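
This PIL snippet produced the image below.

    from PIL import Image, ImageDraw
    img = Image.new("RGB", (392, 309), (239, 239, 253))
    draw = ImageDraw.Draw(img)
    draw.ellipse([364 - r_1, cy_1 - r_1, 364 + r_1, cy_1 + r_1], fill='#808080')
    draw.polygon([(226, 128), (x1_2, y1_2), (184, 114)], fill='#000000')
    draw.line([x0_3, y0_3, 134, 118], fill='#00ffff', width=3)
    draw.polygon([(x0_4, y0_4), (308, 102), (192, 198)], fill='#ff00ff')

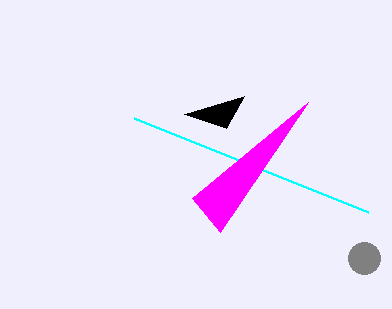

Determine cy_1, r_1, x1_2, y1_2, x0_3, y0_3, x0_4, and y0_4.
cy_1 = 258
r_1 = 16
x1_2 = 244
y1_2 = 96
x0_3 = 368
y0_3 = 212
x0_4 = 220
y0_4 = 232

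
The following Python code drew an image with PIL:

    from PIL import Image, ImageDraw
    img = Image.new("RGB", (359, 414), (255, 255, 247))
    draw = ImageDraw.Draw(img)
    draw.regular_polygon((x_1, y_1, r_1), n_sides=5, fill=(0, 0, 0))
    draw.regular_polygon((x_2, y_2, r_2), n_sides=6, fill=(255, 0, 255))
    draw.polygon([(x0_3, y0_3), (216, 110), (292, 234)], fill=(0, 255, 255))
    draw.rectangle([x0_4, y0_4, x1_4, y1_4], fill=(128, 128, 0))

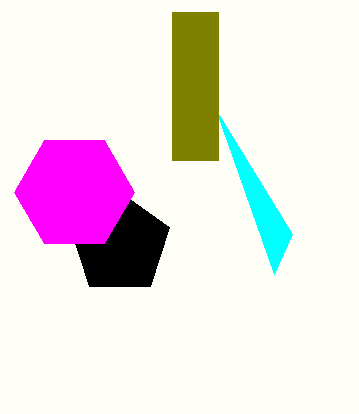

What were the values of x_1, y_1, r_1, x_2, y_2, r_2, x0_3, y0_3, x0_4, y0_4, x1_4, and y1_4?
x_1 = 120
y_1 = 244
r_1 = 52
x_2 = 74
y_2 = 192
r_2 = 60
x0_3 = 274
y0_3 = 274
x0_4 = 172
y0_4 = 12
x1_4 = 218
y1_4 = 160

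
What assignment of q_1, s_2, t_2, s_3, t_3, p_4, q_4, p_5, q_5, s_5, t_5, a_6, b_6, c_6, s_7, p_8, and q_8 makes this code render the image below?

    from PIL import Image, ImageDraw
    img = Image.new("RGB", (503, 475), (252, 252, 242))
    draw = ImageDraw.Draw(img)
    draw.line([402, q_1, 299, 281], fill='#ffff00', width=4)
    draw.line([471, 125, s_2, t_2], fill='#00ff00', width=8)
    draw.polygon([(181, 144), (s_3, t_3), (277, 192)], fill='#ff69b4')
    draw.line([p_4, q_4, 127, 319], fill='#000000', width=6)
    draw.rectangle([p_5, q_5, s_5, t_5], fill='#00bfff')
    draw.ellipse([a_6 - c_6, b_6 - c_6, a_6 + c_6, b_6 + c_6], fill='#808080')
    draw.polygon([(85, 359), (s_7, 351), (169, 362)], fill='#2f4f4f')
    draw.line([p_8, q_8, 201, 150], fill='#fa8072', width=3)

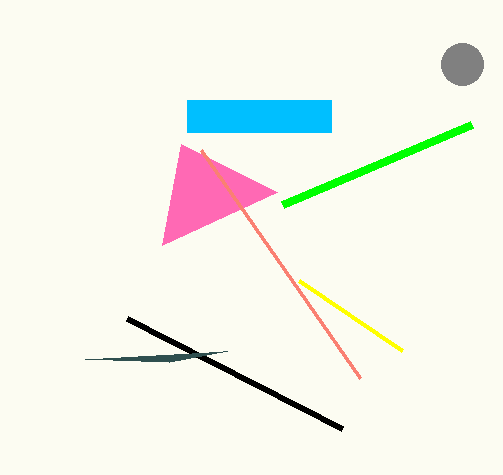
q_1 = 351, s_2 = 282, t_2 = 205, s_3 = 162, t_3 = 245, p_4 = 342, q_4 = 429, p_5 = 187, q_5 = 100, s_5 = 331, t_5 = 132, a_6 = 462, b_6 = 64, c_6 = 21, s_7 = 227, p_8 = 360, q_8 = 378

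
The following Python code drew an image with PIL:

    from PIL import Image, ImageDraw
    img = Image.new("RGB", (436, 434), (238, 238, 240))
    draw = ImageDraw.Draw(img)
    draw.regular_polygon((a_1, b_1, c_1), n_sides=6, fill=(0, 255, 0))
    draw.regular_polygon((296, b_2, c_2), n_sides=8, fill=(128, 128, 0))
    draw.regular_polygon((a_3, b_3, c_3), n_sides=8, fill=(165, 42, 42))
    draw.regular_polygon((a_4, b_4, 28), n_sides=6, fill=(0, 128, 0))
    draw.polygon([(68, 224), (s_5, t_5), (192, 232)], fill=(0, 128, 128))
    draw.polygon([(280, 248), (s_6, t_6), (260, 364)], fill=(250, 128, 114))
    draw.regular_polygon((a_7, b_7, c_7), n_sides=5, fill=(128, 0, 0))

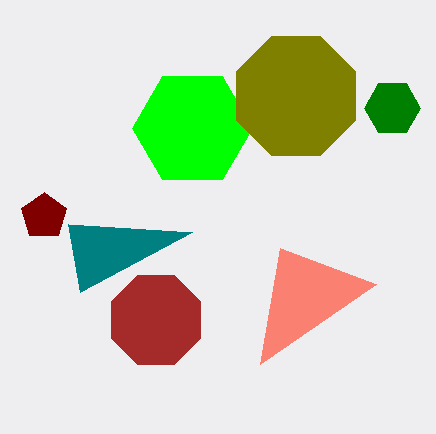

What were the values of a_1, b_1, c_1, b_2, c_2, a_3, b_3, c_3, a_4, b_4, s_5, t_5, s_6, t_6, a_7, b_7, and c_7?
a_1 = 192
b_1 = 128
c_1 = 60
b_2 = 96
c_2 = 64
a_3 = 156
b_3 = 320
c_3 = 48
a_4 = 392
b_4 = 108
s_5 = 80
t_5 = 292
s_6 = 376
t_6 = 284
a_7 = 44
b_7 = 216
c_7 = 24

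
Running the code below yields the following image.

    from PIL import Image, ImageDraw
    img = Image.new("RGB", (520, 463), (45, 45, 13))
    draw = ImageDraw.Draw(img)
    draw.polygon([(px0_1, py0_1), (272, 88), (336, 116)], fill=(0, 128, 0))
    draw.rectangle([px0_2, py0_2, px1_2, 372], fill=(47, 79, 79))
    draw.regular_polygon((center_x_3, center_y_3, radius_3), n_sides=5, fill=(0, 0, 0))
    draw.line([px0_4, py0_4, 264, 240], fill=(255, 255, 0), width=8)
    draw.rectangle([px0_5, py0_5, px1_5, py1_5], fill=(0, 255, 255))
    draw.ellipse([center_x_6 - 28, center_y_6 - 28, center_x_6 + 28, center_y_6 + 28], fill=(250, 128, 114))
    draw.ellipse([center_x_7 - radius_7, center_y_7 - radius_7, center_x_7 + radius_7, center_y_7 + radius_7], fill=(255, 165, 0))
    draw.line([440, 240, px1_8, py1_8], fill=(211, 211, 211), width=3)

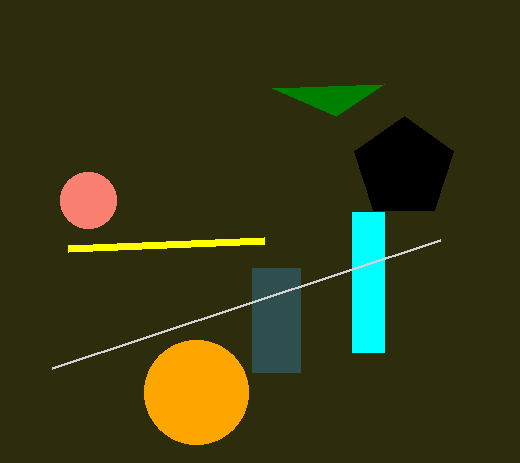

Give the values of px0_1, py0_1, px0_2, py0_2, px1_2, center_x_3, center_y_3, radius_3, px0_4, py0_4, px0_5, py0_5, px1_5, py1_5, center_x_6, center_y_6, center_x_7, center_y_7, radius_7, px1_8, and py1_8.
px0_1 = 384
py0_1 = 84
px0_2 = 252
py0_2 = 268
px1_2 = 300
center_x_3 = 404
center_y_3 = 168
radius_3 = 52
px0_4 = 68
py0_4 = 248
px0_5 = 352
py0_5 = 212
px1_5 = 384
py1_5 = 352
center_x_6 = 88
center_y_6 = 200
center_x_7 = 196
center_y_7 = 392
radius_7 = 52
px1_8 = 52
py1_8 = 368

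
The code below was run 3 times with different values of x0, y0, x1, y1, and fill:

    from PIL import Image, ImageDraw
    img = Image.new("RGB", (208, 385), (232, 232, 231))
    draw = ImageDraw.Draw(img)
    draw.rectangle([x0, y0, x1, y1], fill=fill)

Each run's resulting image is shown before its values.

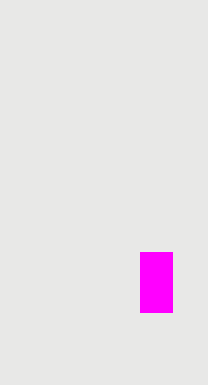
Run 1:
x0 = 140, y0 = 252, x1 = 172, y1 = 312, fill = 'magenta'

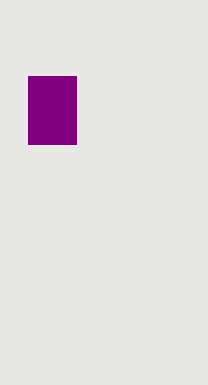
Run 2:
x0 = 28, y0 = 76, x1 = 76, y1 = 144, fill = 'purple'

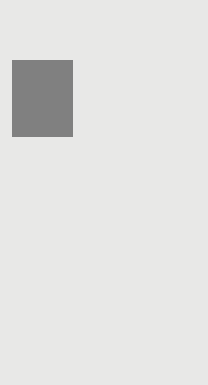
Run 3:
x0 = 12, y0 = 60, x1 = 72, y1 = 136, fill = 'gray'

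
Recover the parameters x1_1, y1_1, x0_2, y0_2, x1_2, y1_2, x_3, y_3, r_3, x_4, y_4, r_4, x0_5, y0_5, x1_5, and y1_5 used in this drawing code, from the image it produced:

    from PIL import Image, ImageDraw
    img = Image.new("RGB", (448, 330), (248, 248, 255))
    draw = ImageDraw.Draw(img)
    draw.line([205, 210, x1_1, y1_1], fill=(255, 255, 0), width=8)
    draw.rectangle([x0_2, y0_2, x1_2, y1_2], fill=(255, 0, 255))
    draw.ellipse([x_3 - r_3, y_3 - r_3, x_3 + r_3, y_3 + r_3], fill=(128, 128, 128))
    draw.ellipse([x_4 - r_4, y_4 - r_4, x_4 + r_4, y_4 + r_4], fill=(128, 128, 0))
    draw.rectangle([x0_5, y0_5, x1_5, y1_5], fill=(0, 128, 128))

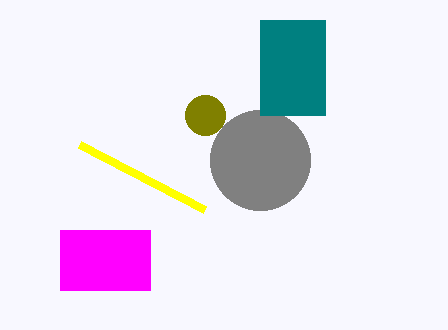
x1_1 = 80, y1_1 = 145, x0_2 = 60, y0_2 = 230, x1_2 = 150, y1_2 = 290, x_3 = 260, y_3 = 160, r_3 = 50, x_4 = 205, y_4 = 115, r_4 = 20, x0_5 = 260, y0_5 = 20, x1_5 = 325, y1_5 = 115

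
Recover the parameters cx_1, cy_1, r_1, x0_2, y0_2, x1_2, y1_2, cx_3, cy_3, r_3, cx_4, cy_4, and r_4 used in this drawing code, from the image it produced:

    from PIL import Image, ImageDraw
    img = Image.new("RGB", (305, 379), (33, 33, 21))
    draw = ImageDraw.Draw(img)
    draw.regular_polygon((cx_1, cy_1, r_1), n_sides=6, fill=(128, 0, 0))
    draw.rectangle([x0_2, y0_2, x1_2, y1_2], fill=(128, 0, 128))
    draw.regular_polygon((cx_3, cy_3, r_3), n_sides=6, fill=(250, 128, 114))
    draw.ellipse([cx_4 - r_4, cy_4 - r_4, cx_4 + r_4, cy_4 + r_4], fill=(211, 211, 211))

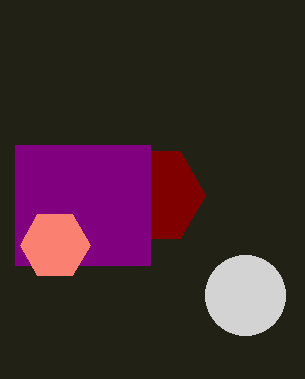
cx_1 = 155
cy_1 = 195
r_1 = 50
x0_2 = 15
y0_2 = 145
x1_2 = 150
y1_2 = 265
cx_3 = 55
cy_3 = 245
r_3 = 35
cx_4 = 245
cy_4 = 295
r_4 = 40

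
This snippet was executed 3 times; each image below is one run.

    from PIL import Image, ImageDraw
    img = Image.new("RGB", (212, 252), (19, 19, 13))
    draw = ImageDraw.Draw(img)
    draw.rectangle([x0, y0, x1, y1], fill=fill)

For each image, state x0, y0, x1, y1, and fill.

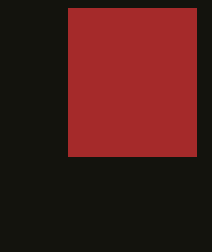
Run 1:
x0 = 68; y0 = 8; x1 = 196; y1 = 156; fill = 'brown'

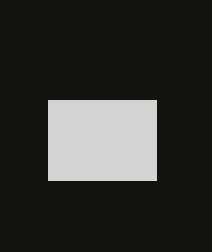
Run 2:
x0 = 48
y0 = 100
x1 = 156
y1 = 180
fill = 'lightgray'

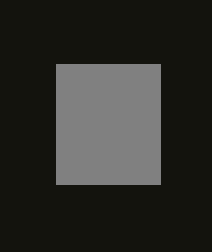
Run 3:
x0 = 56; y0 = 64; x1 = 160; y1 = 184; fill = 'gray'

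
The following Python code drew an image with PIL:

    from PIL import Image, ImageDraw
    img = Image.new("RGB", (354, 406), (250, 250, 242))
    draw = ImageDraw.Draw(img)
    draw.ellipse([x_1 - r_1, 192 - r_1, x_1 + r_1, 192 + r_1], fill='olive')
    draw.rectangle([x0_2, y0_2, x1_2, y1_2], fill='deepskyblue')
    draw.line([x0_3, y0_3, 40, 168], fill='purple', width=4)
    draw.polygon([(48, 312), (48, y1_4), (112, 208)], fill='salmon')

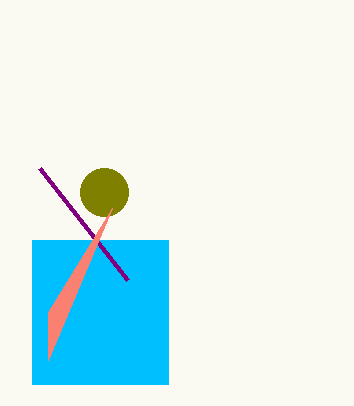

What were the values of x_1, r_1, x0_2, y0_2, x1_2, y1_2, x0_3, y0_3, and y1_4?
x_1 = 104; r_1 = 24; x0_2 = 32; y0_2 = 240; x1_2 = 168; y1_2 = 384; x0_3 = 128; y0_3 = 280; y1_4 = 360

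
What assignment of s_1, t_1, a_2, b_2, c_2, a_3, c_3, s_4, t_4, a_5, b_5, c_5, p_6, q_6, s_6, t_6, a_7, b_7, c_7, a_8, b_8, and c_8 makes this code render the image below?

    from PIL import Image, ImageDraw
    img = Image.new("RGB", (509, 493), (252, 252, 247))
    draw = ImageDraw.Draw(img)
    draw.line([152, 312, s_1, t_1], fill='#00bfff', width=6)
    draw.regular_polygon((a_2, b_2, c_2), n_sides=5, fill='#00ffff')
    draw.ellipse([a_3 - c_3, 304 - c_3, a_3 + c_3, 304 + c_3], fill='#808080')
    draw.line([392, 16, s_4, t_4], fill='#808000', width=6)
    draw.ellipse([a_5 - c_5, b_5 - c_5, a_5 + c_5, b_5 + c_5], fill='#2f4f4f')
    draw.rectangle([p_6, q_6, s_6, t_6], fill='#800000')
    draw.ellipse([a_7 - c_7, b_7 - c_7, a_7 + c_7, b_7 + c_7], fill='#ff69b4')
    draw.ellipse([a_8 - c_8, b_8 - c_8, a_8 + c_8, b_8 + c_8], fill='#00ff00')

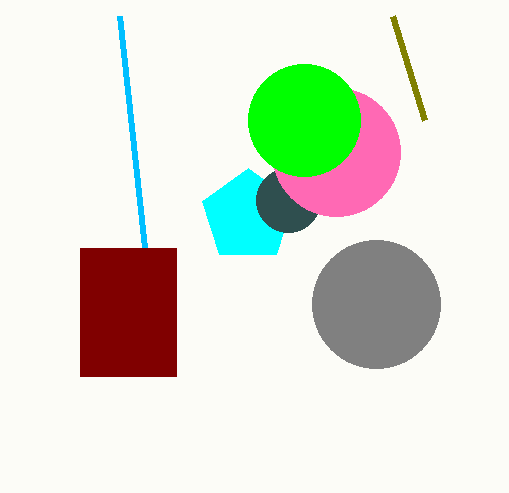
s_1 = 120, t_1 = 16, a_2 = 248, b_2 = 216, c_2 = 48, a_3 = 376, c_3 = 64, s_4 = 424, t_4 = 120, a_5 = 288, b_5 = 200, c_5 = 32, p_6 = 80, q_6 = 248, s_6 = 176, t_6 = 376, a_7 = 336, b_7 = 152, c_7 = 64, a_8 = 304, b_8 = 120, c_8 = 56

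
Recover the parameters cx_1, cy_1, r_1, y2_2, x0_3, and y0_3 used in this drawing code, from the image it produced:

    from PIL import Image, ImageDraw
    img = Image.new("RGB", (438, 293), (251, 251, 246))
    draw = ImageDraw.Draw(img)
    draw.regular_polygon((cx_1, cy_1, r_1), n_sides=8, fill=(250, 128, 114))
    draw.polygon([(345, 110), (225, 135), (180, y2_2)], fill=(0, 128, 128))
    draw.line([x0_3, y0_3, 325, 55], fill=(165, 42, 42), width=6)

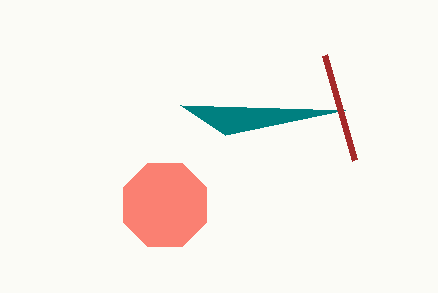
cx_1 = 165, cy_1 = 205, r_1 = 45, y2_2 = 105, x0_3 = 355, y0_3 = 160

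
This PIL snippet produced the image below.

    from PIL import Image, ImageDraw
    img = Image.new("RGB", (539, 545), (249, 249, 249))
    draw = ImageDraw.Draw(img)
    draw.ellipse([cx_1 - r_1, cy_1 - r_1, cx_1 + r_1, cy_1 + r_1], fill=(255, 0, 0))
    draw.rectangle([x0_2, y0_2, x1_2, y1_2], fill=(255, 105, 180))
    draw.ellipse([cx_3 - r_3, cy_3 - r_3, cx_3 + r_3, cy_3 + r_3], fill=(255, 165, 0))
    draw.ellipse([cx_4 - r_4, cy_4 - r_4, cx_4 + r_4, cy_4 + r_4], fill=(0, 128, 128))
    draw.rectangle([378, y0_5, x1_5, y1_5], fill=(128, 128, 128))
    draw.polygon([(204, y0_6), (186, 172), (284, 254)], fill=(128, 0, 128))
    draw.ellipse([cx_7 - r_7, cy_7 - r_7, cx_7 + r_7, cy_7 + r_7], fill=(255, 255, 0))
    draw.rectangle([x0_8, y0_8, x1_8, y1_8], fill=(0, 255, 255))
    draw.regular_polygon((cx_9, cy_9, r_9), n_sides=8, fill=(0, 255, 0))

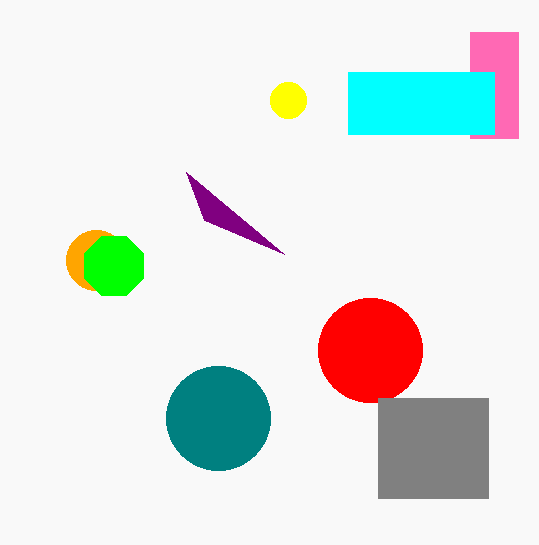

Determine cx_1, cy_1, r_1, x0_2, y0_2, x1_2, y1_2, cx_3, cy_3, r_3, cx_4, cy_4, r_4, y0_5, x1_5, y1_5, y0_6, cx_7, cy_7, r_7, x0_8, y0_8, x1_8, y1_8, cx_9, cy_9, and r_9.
cx_1 = 370, cy_1 = 350, r_1 = 52, x0_2 = 470, y0_2 = 32, x1_2 = 518, y1_2 = 138, cx_3 = 96, cy_3 = 260, r_3 = 30, cx_4 = 218, cy_4 = 418, r_4 = 52, y0_5 = 398, x1_5 = 488, y1_5 = 498, y0_6 = 220, cx_7 = 288, cy_7 = 100, r_7 = 18, x0_8 = 348, y0_8 = 72, x1_8 = 494, y1_8 = 134, cx_9 = 114, cy_9 = 266, r_9 = 32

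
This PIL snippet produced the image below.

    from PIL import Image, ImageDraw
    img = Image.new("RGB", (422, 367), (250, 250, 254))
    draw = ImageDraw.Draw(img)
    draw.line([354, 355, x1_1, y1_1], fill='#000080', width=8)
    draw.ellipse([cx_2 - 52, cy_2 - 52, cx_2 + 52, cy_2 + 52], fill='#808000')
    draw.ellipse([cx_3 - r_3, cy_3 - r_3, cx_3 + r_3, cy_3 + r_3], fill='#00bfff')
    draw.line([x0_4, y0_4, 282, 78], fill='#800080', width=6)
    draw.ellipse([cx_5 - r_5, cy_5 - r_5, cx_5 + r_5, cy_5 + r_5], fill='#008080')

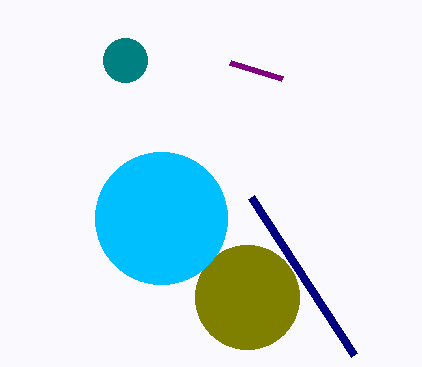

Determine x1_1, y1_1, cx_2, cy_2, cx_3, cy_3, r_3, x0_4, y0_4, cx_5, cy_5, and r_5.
x1_1 = 251; y1_1 = 197; cx_2 = 247; cy_2 = 297; cx_3 = 161; cy_3 = 218; r_3 = 66; x0_4 = 230; y0_4 = 62; cx_5 = 125; cy_5 = 60; r_5 = 22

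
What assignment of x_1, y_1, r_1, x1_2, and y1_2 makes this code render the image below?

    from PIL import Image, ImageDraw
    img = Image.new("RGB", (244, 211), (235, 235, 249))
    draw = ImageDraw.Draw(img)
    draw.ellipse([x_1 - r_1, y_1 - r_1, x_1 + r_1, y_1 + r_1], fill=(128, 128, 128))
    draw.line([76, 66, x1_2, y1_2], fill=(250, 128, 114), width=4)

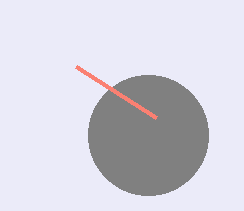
x_1 = 148
y_1 = 135
r_1 = 60
x1_2 = 156
y1_2 = 117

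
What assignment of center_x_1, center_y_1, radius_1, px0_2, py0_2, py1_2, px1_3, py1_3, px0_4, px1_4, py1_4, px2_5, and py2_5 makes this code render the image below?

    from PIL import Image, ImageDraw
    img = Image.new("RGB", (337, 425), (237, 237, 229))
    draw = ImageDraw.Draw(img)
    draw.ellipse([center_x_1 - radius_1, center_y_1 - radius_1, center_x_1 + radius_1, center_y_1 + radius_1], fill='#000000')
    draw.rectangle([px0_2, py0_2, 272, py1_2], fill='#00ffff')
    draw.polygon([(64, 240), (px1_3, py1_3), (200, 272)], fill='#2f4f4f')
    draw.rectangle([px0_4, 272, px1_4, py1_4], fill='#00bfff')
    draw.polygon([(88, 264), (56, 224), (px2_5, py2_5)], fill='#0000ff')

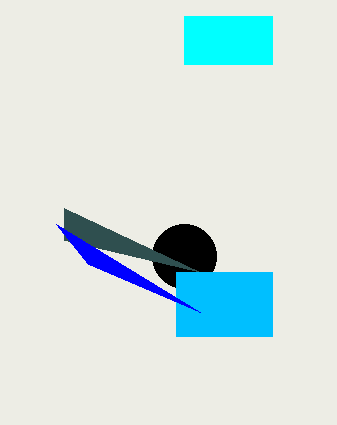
center_x_1 = 184
center_y_1 = 256
radius_1 = 32
px0_2 = 184
py0_2 = 16
py1_2 = 64
px1_3 = 64
py1_3 = 208
px0_4 = 176
px1_4 = 272
py1_4 = 336
px2_5 = 200
py2_5 = 312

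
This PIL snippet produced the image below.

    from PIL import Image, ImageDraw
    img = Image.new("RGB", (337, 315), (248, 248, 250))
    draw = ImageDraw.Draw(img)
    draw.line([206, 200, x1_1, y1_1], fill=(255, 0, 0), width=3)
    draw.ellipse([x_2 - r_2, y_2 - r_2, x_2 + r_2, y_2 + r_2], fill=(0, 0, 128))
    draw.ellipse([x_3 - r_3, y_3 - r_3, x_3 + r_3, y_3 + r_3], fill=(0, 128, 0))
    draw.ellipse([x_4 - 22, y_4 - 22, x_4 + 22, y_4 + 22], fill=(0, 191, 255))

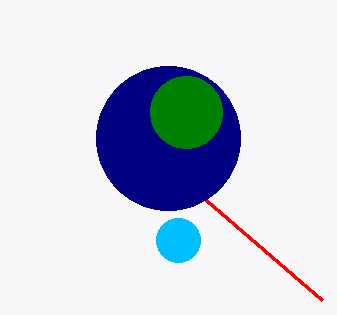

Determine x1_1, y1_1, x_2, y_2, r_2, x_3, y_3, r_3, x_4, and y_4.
x1_1 = 322
y1_1 = 300
x_2 = 168
y_2 = 138
r_2 = 72
x_3 = 186
y_3 = 112
r_3 = 36
x_4 = 178
y_4 = 240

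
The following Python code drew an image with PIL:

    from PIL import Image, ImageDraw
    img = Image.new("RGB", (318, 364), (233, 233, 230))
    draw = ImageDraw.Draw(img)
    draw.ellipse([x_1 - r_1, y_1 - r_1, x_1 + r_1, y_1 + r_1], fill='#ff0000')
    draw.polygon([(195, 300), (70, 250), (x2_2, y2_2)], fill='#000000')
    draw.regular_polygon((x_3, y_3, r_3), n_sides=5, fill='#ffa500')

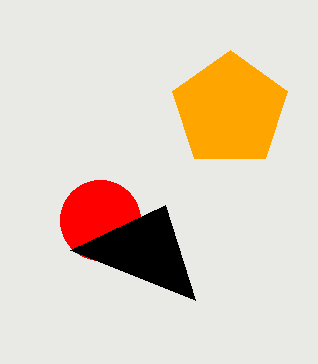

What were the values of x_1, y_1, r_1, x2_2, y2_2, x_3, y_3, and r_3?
x_1 = 100
y_1 = 220
r_1 = 40
x2_2 = 165
y2_2 = 205
x_3 = 230
y_3 = 110
r_3 = 60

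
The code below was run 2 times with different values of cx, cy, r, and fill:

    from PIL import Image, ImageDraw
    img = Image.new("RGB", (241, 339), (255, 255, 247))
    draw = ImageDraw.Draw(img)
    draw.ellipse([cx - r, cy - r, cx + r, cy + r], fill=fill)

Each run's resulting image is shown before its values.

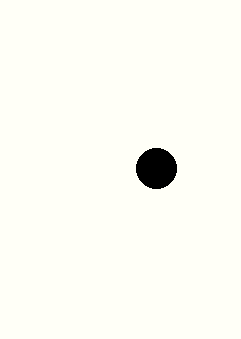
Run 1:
cx = 156, cy = 168, r = 20, fill = 'black'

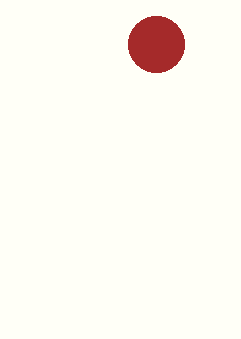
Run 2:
cx = 156
cy = 44
r = 28
fill = 'brown'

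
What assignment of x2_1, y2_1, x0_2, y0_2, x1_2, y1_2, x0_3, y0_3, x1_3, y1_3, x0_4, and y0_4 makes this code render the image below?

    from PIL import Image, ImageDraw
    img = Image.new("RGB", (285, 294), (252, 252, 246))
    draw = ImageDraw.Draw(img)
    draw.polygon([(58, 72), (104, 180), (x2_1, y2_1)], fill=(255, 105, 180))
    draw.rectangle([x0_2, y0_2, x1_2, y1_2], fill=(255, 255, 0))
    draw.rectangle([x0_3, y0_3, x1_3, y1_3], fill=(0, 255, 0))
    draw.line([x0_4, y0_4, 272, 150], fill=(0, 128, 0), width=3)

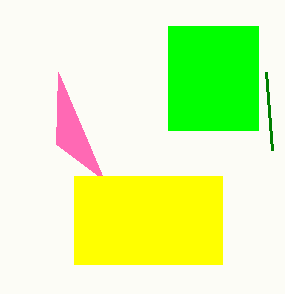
x2_1 = 56, y2_1 = 144, x0_2 = 74, y0_2 = 176, x1_2 = 222, y1_2 = 264, x0_3 = 168, y0_3 = 26, x1_3 = 258, y1_3 = 130, x0_4 = 266, y0_4 = 72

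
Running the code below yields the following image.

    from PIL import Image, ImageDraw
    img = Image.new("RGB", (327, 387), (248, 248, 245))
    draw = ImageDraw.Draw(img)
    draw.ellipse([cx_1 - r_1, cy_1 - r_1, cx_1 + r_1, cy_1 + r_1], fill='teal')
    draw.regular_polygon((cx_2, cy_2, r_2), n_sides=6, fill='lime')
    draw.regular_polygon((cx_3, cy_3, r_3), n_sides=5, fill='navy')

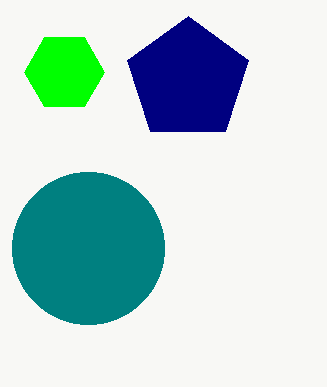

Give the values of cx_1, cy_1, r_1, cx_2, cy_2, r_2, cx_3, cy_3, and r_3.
cx_1 = 88
cy_1 = 248
r_1 = 76
cx_2 = 64
cy_2 = 72
r_2 = 40
cx_3 = 188
cy_3 = 80
r_3 = 64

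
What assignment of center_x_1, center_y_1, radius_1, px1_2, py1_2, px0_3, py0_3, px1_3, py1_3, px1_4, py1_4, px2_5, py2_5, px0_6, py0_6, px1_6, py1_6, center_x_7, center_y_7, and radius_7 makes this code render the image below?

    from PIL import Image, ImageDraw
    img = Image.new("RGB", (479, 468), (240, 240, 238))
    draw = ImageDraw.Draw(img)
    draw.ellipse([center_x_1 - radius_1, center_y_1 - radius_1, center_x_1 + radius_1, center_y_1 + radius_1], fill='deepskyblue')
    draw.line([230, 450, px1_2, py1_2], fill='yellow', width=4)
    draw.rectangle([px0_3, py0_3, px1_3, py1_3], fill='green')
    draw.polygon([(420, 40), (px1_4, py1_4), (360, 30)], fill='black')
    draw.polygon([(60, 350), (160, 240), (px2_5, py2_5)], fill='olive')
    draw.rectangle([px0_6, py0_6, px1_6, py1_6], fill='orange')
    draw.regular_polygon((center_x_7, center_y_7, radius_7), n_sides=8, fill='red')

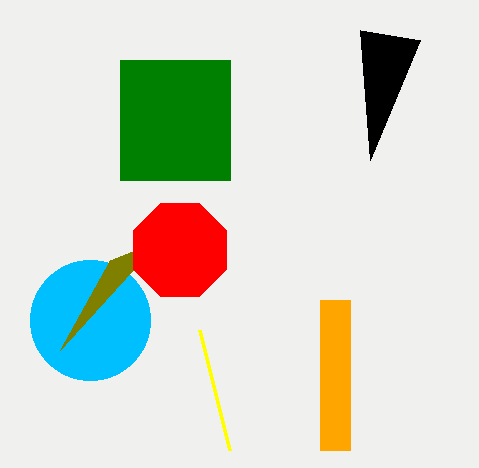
center_x_1 = 90; center_y_1 = 320; radius_1 = 60; px1_2 = 200; py1_2 = 330; px0_3 = 120; py0_3 = 60; px1_3 = 230; py1_3 = 180; px1_4 = 370; py1_4 = 160; px2_5 = 110; py2_5 = 260; px0_6 = 320; py0_6 = 300; px1_6 = 350; py1_6 = 450; center_x_7 = 180; center_y_7 = 250; radius_7 = 50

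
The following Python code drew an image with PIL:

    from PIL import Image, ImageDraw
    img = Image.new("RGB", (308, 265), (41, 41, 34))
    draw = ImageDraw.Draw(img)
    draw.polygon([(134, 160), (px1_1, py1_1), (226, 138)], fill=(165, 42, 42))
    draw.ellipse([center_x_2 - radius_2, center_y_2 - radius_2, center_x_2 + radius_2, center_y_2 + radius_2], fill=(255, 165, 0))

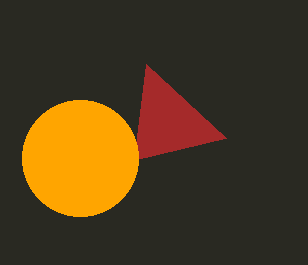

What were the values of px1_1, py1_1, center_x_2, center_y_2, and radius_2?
px1_1 = 146, py1_1 = 64, center_x_2 = 80, center_y_2 = 158, radius_2 = 58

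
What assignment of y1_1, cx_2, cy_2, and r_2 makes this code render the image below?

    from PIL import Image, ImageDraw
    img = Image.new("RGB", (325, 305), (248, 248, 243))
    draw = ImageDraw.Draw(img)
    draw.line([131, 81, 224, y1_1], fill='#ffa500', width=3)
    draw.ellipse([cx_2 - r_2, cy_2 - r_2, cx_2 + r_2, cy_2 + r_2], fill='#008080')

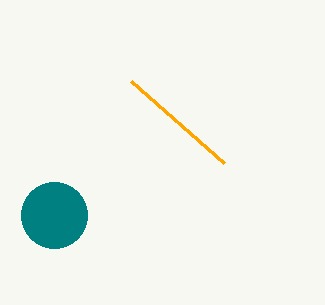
y1_1 = 163; cx_2 = 54; cy_2 = 215; r_2 = 33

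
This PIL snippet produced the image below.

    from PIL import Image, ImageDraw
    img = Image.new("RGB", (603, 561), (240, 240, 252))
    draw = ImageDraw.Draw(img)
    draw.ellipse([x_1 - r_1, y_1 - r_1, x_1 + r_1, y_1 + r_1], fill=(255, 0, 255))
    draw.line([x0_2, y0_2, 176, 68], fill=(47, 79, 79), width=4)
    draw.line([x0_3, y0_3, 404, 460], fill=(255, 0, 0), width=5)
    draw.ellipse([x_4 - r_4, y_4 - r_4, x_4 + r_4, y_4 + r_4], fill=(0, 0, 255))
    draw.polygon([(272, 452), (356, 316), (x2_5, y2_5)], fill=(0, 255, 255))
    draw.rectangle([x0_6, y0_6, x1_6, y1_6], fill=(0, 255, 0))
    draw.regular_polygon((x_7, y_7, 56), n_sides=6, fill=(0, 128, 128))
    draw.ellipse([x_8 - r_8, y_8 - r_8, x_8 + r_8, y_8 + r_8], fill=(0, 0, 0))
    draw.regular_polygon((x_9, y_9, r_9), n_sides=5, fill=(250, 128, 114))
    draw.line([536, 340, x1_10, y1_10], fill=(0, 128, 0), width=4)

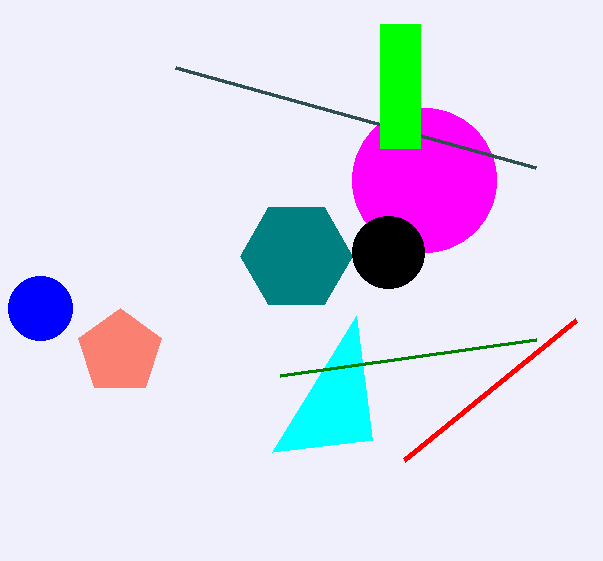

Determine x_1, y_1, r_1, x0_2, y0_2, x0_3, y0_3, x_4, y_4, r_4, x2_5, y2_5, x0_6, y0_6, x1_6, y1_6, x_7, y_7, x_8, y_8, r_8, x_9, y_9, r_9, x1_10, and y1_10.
x_1 = 424, y_1 = 180, r_1 = 72, x0_2 = 536, y0_2 = 168, x0_3 = 576, y0_3 = 320, x_4 = 40, y_4 = 308, r_4 = 32, x2_5 = 372, y2_5 = 440, x0_6 = 380, y0_6 = 24, x1_6 = 420, y1_6 = 148, x_7 = 296, y_7 = 256, x_8 = 388, y_8 = 252, r_8 = 36, x_9 = 120, y_9 = 352, r_9 = 44, x1_10 = 280, y1_10 = 376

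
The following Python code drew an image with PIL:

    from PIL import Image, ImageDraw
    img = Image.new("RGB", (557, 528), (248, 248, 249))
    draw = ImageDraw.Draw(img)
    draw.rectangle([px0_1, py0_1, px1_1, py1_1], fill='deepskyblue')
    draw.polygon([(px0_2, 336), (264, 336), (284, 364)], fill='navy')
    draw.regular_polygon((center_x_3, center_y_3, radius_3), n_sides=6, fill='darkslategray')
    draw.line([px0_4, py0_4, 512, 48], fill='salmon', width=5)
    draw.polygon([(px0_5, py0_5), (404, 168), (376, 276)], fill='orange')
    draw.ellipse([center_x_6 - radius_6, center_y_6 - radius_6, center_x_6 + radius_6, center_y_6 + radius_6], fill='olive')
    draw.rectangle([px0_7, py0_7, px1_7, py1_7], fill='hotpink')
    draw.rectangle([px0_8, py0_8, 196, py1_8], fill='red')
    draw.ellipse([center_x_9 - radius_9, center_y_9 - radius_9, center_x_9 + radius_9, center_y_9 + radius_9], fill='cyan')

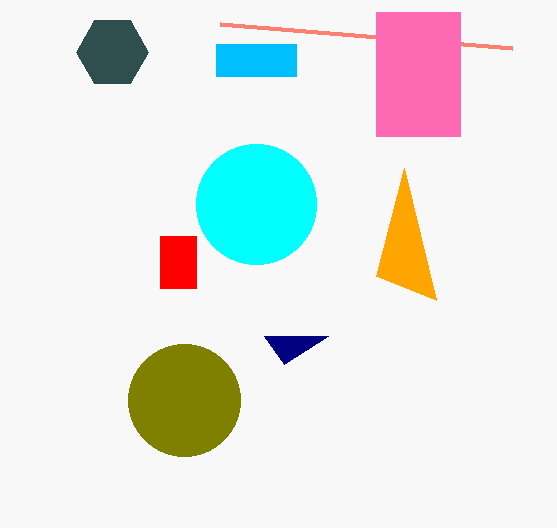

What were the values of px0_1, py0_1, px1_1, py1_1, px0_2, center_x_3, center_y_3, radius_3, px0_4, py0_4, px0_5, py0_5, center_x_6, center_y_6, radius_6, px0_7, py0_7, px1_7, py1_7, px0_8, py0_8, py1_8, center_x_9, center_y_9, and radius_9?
px0_1 = 216, py0_1 = 44, px1_1 = 296, py1_1 = 76, px0_2 = 328, center_x_3 = 112, center_y_3 = 52, radius_3 = 36, px0_4 = 220, py0_4 = 24, px0_5 = 436, py0_5 = 300, center_x_6 = 184, center_y_6 = 400, radius_6 = 56, px0_7 = 376, py0_7 = 12, px1_7 = 460, py1_7 = 136, px0_8 = 160, py0_8 = 236, py1_8 = 288, center_x_9 = 256, center_y_9 = 204, radius_9 = 60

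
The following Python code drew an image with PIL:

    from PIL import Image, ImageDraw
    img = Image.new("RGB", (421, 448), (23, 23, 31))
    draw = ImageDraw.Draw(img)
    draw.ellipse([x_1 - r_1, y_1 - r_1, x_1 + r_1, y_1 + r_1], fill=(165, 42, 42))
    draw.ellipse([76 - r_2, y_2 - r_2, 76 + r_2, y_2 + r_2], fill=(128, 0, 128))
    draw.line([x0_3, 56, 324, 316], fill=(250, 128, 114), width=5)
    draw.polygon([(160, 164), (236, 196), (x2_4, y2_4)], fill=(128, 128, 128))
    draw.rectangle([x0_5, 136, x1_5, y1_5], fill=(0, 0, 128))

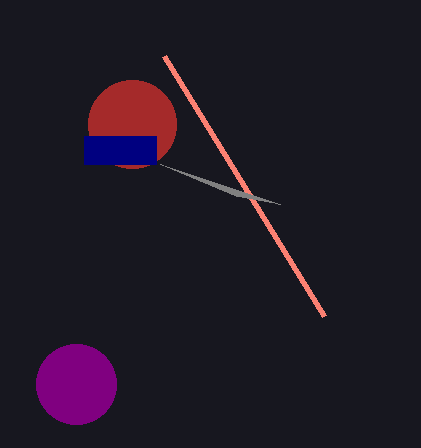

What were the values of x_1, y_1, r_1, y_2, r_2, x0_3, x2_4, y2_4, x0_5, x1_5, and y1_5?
x_1 = 132
y_1 = 124
r_1 = 44
y_2 = 384
r_2 = 40
x0_3 = 164
x2_4 = 280
y2_4 = 204
x0_5 = 84
x1_5 = 156
y1_5 = 164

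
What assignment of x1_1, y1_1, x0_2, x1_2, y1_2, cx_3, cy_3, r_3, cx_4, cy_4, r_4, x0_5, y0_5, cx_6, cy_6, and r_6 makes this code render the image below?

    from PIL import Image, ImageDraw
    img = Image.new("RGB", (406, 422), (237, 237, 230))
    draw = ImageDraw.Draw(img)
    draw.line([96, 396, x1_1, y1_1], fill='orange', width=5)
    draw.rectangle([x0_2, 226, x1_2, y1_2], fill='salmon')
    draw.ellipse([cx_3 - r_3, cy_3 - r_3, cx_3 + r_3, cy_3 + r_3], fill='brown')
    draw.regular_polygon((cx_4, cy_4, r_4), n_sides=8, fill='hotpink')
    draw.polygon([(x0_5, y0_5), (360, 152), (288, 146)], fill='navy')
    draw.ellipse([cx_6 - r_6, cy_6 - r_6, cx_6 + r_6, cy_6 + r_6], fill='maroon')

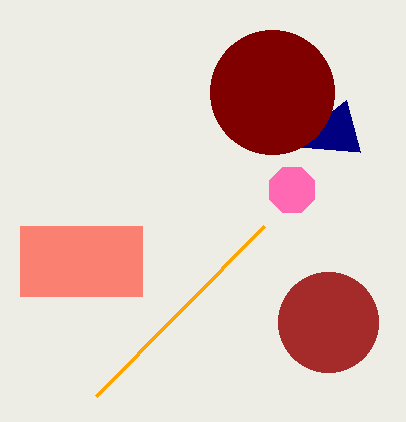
x1_1 = 264, y1_1 = 226, x0_2 = 20, x1_2 = 142, y1_2 = 296, cx_3 = 328, cy_3 = 322, r_3 = 50, cx_4 = 292, cy_4 = 190, r_4 = 24, x0_5 = 346, y0_5 = 100, cx_6 = 272, cy_6 = 92, r_6 = 62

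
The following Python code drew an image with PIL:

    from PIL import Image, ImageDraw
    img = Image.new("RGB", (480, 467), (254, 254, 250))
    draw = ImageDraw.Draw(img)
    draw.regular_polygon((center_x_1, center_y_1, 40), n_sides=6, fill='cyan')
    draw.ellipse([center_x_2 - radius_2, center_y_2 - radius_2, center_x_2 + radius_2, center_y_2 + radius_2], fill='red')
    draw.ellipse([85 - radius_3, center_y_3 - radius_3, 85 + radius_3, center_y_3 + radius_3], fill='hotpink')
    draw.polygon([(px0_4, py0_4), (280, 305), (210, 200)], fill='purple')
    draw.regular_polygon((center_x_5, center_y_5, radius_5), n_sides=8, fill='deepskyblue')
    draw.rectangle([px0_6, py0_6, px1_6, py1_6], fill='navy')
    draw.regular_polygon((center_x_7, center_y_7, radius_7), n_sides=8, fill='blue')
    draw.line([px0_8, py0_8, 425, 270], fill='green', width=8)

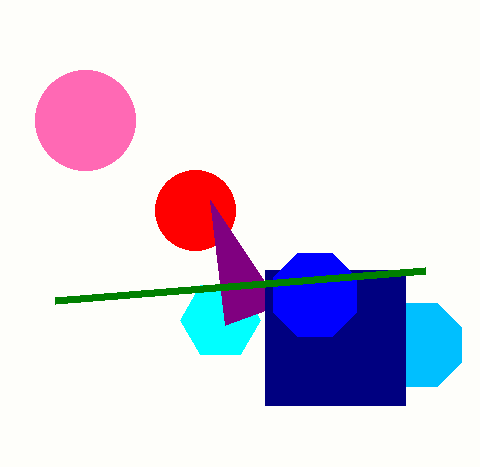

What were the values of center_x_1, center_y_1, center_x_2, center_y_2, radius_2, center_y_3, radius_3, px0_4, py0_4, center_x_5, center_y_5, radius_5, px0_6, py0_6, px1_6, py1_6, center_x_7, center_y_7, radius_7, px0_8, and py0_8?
center_x_1 = 220
center_y_1 = 320
center_x_2 = 195
center_y_2 = 210
radius_2 = 40
center_y_3 = 120
radius_3 = 50
px0_4 = 225
py0_4 = 325
center_x_5 = 420
center_y_5 = 345
radius_5 = 45
px0_6 = 265
py0_6 = 270
px1_6 = 405
py1_6 = 405
center_x_7 = 315
center_y_7 = 295
radius_7 = 45
px0_8 = 55
py0_8 = 300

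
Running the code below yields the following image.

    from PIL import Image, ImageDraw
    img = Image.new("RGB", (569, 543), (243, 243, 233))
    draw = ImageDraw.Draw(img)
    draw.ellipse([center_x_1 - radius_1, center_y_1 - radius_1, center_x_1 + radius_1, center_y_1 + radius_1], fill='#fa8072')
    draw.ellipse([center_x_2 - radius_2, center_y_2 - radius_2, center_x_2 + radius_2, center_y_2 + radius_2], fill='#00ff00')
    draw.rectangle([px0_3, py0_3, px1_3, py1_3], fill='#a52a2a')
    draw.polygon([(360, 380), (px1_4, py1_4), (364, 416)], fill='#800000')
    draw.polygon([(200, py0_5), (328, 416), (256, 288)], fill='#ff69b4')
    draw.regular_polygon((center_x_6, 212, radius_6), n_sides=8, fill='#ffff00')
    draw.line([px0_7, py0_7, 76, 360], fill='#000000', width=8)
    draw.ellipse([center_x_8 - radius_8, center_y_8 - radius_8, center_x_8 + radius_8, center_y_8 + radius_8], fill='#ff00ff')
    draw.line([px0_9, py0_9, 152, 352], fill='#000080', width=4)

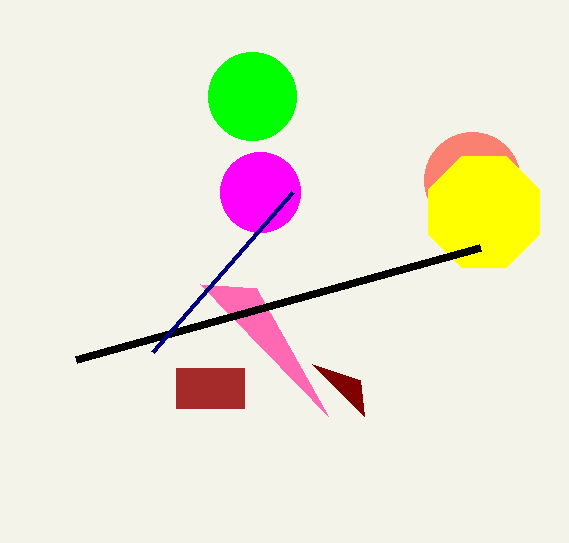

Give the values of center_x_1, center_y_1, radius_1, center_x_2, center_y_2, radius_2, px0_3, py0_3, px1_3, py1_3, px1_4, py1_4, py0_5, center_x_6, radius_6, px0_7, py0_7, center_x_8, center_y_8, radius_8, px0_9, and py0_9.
center_x_1 = 472, center_y_1 = 180, radius_1 = 48, center_x_2 = 252, center_y_2 = 96, radius_2 = 44, px0_3 = 176, py0_3 = 368, px1_3 = 244, py1_3 = 408, px1_4 = 312, py1_4 = 364, py0_5 = 284, center_x_6 = 484, radius_6 = 60, px0_7 = 480, py0_7 = 248, center_x_8 = 260, center_y_8 = 192, radius_8 = 40, px0_9 = 292, py0_9 = 192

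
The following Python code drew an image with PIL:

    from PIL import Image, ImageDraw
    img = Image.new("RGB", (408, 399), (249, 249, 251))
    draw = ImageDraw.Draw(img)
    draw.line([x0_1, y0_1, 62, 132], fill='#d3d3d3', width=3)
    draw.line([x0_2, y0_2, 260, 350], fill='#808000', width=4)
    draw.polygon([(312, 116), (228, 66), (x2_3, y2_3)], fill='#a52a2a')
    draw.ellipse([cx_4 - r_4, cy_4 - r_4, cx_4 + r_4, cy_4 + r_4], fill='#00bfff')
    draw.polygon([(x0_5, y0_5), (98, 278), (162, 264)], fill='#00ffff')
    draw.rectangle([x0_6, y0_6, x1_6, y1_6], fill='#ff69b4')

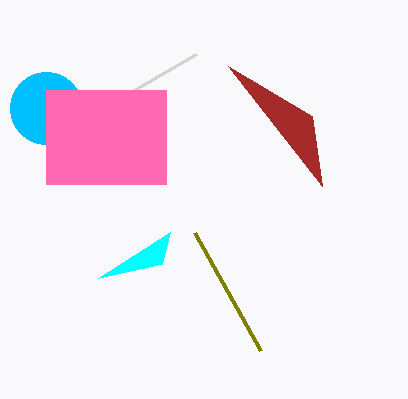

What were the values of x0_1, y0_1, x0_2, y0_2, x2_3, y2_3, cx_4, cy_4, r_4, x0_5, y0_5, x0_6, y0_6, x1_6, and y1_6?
x0_1 = 196; y0_1 = 54; x0_2 = 194; y0_2 = 232; x2_3 = 322; y2_3 = 186; cx_4 = 46; cy_4 = 108; r_4 = 36; x0_5 = 170; y0_5 = 232; x0_6 = 46; y0_6 = 90; x1_6 = 166; y1_6 = 184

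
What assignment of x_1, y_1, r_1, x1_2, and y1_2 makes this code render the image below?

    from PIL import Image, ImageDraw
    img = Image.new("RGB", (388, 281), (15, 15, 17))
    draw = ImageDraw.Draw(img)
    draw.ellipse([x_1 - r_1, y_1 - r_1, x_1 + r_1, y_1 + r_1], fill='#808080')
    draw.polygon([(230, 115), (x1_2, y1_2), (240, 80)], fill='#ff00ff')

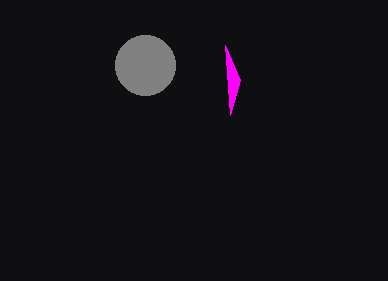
x_1 = 145, y_1 = 65, r_1 = 30, x1_2 = 225, y1_2 = 45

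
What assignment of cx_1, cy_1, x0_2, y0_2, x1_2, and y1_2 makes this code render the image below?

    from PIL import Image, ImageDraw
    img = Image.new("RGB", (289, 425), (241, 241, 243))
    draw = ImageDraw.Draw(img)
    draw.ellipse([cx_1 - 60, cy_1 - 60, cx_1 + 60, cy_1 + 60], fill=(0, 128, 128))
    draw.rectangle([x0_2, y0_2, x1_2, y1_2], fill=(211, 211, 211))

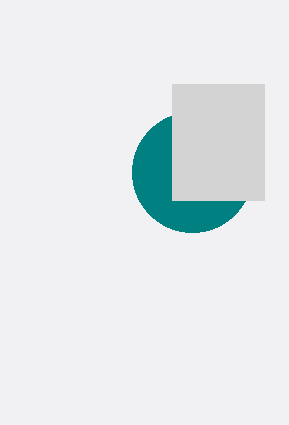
cx_1 = 192, cy_1 = 172, x0_2 = 172, y0_2 = 84, x1_2 = 264, y1_2 = 200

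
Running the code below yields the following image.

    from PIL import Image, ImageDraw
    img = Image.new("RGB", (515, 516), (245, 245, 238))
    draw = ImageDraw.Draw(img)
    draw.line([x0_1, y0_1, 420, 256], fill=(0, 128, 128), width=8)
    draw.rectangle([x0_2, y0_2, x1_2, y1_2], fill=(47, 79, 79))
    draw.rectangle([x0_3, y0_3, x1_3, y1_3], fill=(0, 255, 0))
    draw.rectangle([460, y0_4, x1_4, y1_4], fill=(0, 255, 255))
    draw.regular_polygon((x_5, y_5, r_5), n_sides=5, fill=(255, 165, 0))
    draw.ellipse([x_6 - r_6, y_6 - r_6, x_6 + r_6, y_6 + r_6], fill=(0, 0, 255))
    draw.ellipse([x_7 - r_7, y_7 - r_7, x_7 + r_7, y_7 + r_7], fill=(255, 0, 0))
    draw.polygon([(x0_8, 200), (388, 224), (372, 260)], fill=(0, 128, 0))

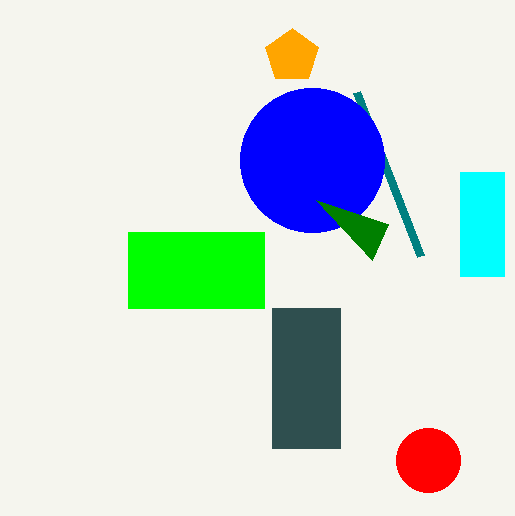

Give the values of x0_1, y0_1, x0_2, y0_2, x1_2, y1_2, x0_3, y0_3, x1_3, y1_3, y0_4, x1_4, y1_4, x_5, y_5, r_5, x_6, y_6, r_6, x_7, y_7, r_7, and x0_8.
x0_1 = 356
y0_1 = 92
x0_2 = 272
y0_2 = 308
x1_2 = 340
y1_2 = 448
x0_3 = 128
y0_3 = 232
x1_3 = 264
y1_3 = 308
y0_4 = 172
x1_4 = 504
y1_4 = 276
x_5 = 292
y_5 = 56
r_5 = 28
x_6 = 312
y_6 = 160
r_6 = 72
x_7 = 428
y_7 = 460
r_7 = 32
x0_8 = 316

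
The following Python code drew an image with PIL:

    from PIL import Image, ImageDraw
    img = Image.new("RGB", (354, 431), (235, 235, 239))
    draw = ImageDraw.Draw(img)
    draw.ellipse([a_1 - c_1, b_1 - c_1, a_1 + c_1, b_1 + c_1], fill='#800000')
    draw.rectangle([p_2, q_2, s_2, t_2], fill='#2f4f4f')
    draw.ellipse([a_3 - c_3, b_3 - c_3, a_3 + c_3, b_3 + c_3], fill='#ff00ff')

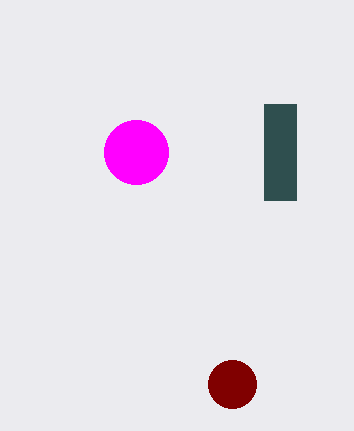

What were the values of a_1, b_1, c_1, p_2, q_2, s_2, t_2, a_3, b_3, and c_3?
a_1 = 232, b_1 = 384, c_1 = 24, p_2 = 264, q_2 = 104, s_2 = 296, t_2 = 200, a_3 = 136, b_3 = 152, c_3 = 32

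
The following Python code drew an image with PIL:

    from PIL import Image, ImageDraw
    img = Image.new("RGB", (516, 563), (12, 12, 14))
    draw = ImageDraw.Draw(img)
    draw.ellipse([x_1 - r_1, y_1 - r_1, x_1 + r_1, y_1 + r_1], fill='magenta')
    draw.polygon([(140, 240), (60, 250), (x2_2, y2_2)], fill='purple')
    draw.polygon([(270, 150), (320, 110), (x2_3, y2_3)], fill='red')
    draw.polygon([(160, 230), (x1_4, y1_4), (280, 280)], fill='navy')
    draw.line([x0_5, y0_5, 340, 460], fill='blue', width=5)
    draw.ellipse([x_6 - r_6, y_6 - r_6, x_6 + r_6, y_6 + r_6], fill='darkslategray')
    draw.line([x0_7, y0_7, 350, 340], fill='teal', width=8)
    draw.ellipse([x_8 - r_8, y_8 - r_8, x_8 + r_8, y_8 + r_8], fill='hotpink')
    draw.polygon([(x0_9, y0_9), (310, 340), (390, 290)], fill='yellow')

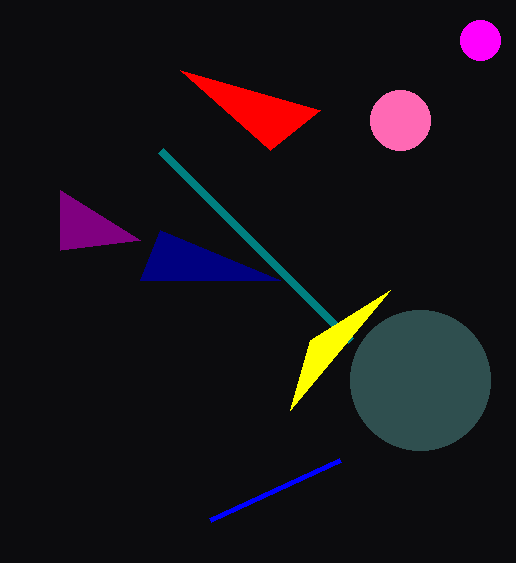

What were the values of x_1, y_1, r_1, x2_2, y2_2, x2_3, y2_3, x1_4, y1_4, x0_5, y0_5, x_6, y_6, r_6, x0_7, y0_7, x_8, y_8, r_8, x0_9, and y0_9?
x_1 = 480; y_1 = 40; r_1 = 20; x2_2 = 60; y2_2 = 190; x2_3 = 180; y2_3 = 70; x1_4 = 140; y1_4 = 280; x0_5 = 210; y0_5 = 520; x_6 = 420; y_6 = 380; r_6 = 70; x0_7 = 160; y0_7 = 150; x_8 = 400; y_8 = 120; r_8 = 30; x0_9 = 290; y0_9 = 410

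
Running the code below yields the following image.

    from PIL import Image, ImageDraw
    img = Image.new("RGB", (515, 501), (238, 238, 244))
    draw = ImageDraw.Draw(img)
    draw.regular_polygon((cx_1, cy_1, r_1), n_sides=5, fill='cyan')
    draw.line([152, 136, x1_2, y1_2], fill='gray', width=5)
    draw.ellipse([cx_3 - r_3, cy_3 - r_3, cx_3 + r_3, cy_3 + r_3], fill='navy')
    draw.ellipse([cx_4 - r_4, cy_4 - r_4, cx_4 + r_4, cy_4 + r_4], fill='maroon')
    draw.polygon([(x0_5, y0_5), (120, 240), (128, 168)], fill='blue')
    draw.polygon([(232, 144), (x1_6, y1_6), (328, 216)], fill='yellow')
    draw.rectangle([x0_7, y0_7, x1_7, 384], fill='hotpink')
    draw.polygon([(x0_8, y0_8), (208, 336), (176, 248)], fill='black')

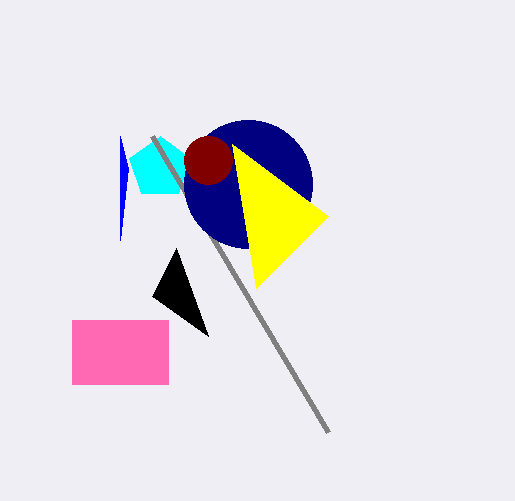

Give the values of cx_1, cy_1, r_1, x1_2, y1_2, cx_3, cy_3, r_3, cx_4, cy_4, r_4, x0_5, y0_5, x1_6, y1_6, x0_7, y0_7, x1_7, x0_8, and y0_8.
cx_1 = 160; cy_1 = 168; r_1 = 32; x1_2 = 328; y1_2 = 432; cx_3 = 248; cy_3 = 184; r_3 = 64; cx_4 = 208; cy_4 = 160; r_4 = 24; x0_5 = 120; y0_5 = 136; x1_6 = 256; y1_6 = 288; x0_7 = 72; y0_7 = 320; x1_7 = 168; x0_8 = 152; y0_8 = 296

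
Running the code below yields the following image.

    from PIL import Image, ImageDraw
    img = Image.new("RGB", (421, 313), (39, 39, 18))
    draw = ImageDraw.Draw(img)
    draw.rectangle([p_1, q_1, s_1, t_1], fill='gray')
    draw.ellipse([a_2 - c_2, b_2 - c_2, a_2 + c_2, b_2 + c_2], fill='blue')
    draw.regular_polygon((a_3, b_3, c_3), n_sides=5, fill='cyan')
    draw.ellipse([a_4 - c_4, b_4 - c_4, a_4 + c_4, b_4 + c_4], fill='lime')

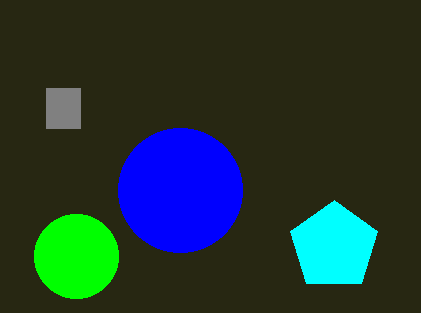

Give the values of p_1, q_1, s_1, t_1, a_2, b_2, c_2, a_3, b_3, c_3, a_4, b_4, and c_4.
p_1 = 46, q_1 = 88, s_1 = 80, t_1 = 128, a_2 = 180, b_2 = 190, c_2 = 62, a_3 = 334, b_3 = 246, c_3 = 46, a_4 = 76, b_4 = 256, c_4 = 42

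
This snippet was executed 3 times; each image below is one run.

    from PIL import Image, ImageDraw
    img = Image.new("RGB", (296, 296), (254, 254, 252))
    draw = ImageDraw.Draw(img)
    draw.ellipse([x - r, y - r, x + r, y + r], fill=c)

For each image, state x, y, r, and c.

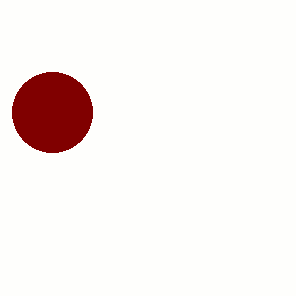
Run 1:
x = 52, y = 112, r = 40, c = 'maroon'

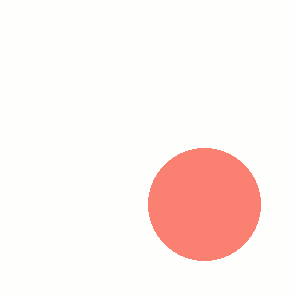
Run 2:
x = 204, y = 204, r = 56, c = 'salmon'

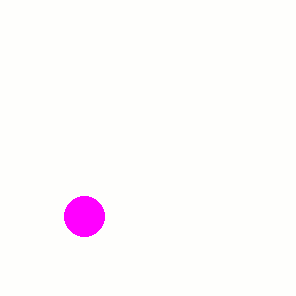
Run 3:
x = 84, y = 216, r = 20, c = 'magenta'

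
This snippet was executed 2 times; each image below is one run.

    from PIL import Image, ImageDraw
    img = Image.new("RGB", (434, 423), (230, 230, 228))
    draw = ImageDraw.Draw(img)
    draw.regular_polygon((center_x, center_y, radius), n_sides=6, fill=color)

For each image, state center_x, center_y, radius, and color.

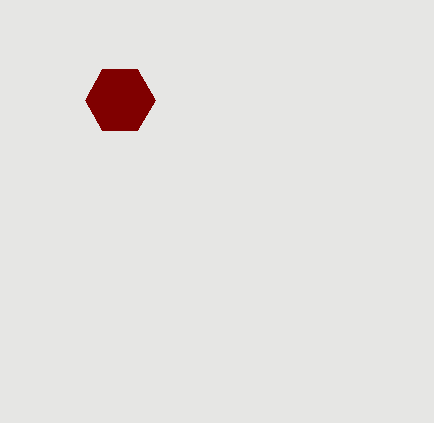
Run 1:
center_x = 120; center_y = 100; radius = 35; color = 'maroon'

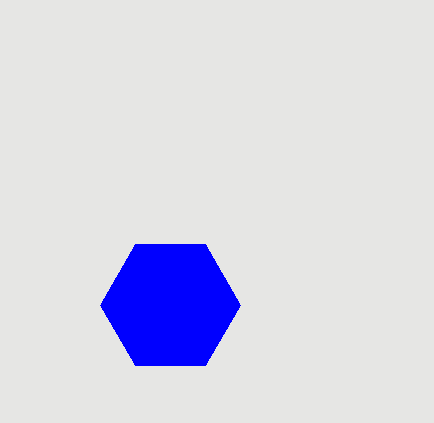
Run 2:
center_x = 170, center_y = 305, radius = 70, color = 'blue'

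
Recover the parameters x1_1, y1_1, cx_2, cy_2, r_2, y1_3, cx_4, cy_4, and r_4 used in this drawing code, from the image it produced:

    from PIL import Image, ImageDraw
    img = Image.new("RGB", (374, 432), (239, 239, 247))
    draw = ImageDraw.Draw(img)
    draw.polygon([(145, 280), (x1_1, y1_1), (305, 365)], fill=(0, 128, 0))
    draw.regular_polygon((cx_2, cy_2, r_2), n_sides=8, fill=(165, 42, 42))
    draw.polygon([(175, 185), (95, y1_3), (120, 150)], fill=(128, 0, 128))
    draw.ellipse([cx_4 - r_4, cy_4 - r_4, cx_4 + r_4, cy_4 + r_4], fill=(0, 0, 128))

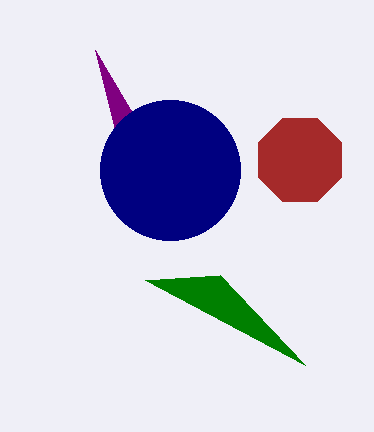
x1_1 = 220, y1_1 = 275, cx_2 = 300, cy_2 = 160, r_2 = 45, y1_3 = 50, cx_4 = 170, cy_4 = 170, r_4 = 70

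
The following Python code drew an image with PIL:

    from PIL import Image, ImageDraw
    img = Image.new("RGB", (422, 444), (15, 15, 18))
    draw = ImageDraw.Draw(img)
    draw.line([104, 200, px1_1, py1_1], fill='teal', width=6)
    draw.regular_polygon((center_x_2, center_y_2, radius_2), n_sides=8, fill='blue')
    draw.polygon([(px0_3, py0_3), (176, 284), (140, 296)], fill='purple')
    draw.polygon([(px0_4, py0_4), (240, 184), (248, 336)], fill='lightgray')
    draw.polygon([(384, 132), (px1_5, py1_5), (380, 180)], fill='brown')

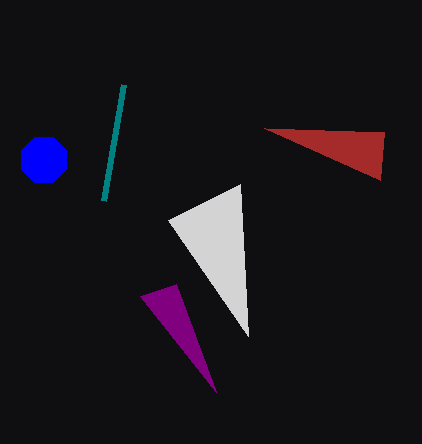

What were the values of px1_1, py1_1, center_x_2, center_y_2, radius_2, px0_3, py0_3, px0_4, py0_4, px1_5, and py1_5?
px1_1 = 124; py1_1 = 84; center_x_2 = 44; center_y_2 = 160; radius_2 = 24; px0_3 = 216; py0_3 = 392; px0_4 = 168; py0_4 = 220; px1_5 = 264; py1_5 = 128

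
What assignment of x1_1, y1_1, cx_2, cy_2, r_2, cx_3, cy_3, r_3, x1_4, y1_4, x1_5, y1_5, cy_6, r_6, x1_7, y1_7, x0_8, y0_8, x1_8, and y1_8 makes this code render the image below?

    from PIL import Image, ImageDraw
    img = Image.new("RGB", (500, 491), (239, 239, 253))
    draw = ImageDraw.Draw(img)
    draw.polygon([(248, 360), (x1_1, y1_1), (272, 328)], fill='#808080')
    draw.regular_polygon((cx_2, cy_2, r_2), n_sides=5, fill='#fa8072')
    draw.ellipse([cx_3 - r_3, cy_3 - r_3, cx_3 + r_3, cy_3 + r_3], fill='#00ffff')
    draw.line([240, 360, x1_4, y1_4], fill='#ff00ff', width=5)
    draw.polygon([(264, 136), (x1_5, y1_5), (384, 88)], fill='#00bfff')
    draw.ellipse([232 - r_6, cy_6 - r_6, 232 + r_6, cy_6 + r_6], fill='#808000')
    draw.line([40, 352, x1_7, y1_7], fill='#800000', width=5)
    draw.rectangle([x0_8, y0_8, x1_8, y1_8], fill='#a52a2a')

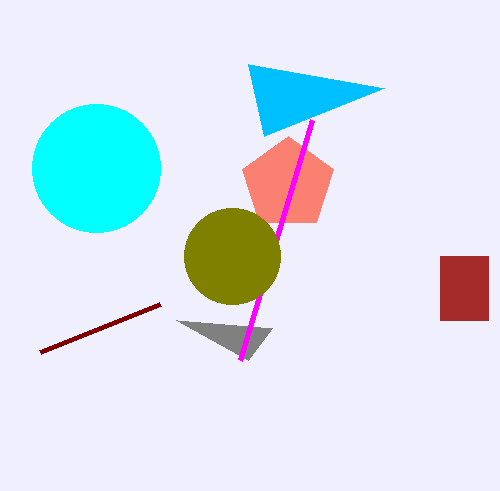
x1_1 = 176, y1_1 = 320, cx_2 = 288, cy_2 = 184, r_2 = 48, cx_3 = 96, cy_3 = 168, r_3 = 64, x1_4 = 312, y1_4 = 120, x1_5 = 248, y1_5 = 64, cy_6 = 256, r_6 = 48, x1_7 = 160, y1_7 = 304, x0_8 = 440, y0_8 = 256, x1_8 = 488, y1_8 = 320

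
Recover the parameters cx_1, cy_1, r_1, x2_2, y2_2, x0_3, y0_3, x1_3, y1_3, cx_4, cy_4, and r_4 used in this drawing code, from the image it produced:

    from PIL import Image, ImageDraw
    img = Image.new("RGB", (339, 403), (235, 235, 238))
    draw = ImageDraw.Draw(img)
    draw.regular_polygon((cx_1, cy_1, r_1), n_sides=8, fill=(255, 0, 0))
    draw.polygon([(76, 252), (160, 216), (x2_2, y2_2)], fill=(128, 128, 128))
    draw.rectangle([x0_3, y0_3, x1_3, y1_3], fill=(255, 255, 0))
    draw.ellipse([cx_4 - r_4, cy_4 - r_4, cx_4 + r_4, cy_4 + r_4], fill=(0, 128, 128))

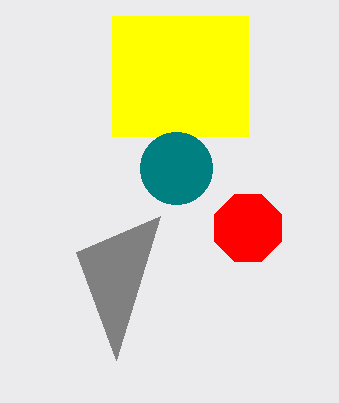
cx_1 = 248, cy_1 = 228, r_1 = 36, x2_2 = 116, y2_2 = 360, x0_3 = 112, y0_3 = 16, x1_3 = 248, y1_3 = 136, cx_4 = 176, cy_4 = 168, r_4 = 36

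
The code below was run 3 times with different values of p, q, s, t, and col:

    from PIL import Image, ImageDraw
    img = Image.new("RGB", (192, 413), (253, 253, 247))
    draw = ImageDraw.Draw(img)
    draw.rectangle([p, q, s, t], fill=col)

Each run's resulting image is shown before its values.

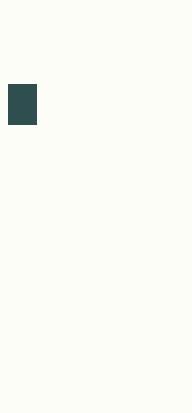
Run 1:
p = 8, q = 84, s = 36, t = 124, col = 'darkslategray'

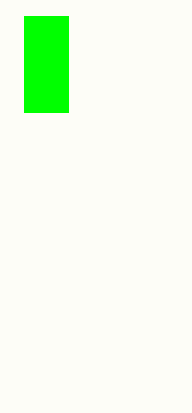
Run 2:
p = 24, q = 16, s = 68, t = 112, col = 'lime'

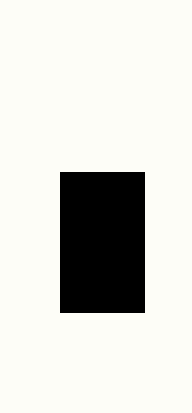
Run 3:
p = 60
q = 172
s = 144
t = 312
col = 'black'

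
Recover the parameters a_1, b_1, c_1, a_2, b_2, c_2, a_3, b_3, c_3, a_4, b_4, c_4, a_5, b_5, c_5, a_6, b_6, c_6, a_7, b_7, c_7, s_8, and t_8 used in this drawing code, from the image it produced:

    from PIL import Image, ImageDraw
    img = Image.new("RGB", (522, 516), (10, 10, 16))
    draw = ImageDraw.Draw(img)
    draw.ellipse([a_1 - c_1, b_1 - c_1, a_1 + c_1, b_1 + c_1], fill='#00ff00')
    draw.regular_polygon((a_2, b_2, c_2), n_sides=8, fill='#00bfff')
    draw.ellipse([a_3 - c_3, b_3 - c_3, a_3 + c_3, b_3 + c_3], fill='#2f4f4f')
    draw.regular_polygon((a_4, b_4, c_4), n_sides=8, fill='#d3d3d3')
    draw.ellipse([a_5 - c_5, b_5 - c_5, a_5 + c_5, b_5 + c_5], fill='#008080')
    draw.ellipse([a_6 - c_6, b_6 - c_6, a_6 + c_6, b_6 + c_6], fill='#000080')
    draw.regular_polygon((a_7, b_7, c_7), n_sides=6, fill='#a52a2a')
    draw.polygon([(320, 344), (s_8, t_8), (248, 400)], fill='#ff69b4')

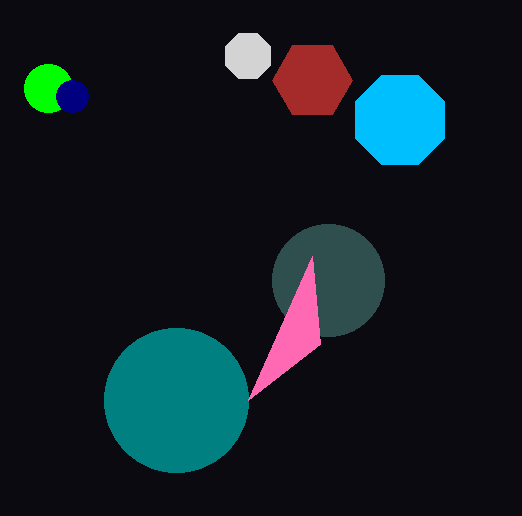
a_1 = 48, b_1 = 88, c_1 = 24, a_2 = 400, b_2 = 120, c_2 = 48, a_3 = 328, b_3 = 280, c_3 = 56, a_4 = 248, b_4 = 56, c_4 = 24, a_5 = 176, b_5 = 400, c_5 = 72, a_6 = 72, b_6 = 96, c_6 = 16, a_7 = 312, b_7 = 80, c_7 = 40, s_8 = 312, t_8 = 256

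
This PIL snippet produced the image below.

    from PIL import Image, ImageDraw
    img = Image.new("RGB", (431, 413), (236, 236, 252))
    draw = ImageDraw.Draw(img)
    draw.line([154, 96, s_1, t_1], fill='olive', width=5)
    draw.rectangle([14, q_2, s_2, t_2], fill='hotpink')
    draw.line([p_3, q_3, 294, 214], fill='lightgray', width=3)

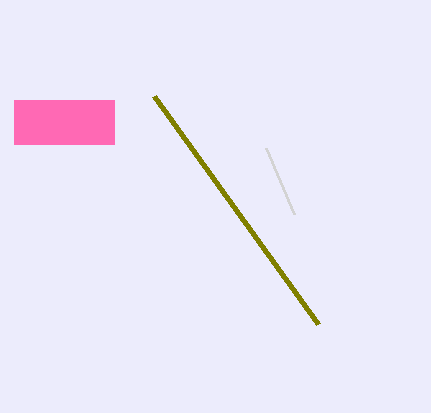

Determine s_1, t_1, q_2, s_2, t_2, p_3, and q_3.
s_1 = 318
t_1 = 324
q_2 = 100
s_2 = 114
t_2 = 144
p_3 = 266
q_3 = 148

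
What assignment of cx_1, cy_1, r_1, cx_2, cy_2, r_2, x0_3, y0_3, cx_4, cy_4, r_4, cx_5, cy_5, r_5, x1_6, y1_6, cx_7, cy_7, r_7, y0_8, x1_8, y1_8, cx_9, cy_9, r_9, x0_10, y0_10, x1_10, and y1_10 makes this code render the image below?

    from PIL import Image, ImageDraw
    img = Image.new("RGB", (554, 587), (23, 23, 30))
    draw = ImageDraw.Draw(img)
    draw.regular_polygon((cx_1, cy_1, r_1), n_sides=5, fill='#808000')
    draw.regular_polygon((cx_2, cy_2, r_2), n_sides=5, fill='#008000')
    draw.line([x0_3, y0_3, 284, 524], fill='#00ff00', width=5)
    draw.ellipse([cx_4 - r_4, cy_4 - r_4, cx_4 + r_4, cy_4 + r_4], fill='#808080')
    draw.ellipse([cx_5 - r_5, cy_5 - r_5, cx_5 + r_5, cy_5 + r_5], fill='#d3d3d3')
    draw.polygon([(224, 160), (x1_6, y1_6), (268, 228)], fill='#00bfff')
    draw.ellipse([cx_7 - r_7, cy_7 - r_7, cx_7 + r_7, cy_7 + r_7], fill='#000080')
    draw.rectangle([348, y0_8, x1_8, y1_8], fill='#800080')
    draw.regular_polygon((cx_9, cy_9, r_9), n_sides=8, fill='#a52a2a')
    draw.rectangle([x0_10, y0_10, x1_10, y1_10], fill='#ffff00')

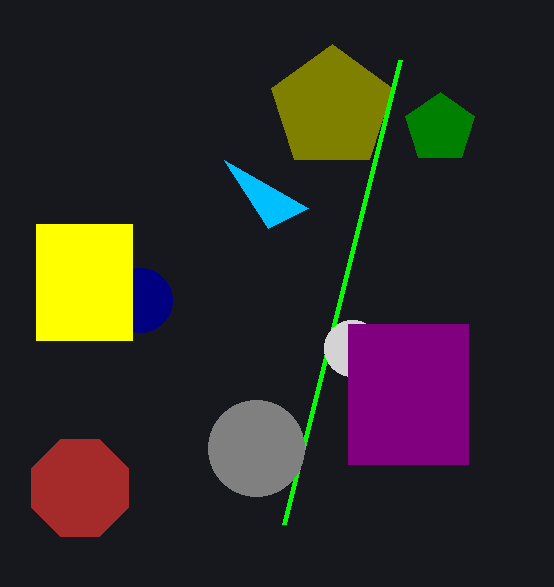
cx_1 = 332
cy_1 = 108
r_1 = 64
cx_2 = 440
cy_2 = 128
r_2 = 36
x0_3 = 400
y0_3 = 60
cx_4 = 256
cy_4 = 448
r_4 = 48
cx_5 = 352
cy_5 = 348
r_5 = 28
x1_6 = 308
y1_6 = 208
cx_7 = 140
cy_7 = 300
r_7 = 32
y0_8 = 324
x1_8 = 468
y1_8 = 464
cx_9 = 80
cy_9 = 488
r_9 = 52
x0_10 = 36
y0_10 = 224
x1_10 = 132
y1_10 = 340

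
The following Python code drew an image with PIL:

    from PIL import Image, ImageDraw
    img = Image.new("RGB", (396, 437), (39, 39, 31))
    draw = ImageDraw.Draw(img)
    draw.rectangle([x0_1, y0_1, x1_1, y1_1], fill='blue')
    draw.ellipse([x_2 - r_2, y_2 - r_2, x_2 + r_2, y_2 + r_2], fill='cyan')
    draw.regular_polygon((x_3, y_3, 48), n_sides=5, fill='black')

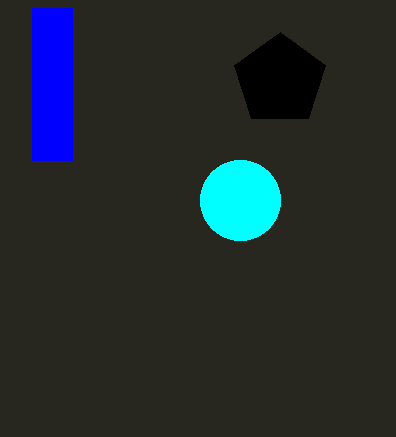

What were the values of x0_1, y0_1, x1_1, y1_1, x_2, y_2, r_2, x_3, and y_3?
x0_1 = 32, y0_1 = 8, x1_1 = 72, y1_1 = 160, x_2 = 240, y_2 = 200, r_2 = 40, x_3 = 280, y_3 = 80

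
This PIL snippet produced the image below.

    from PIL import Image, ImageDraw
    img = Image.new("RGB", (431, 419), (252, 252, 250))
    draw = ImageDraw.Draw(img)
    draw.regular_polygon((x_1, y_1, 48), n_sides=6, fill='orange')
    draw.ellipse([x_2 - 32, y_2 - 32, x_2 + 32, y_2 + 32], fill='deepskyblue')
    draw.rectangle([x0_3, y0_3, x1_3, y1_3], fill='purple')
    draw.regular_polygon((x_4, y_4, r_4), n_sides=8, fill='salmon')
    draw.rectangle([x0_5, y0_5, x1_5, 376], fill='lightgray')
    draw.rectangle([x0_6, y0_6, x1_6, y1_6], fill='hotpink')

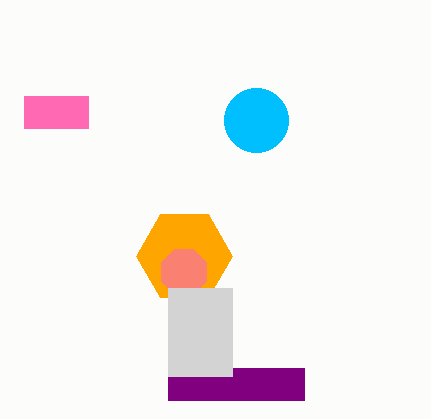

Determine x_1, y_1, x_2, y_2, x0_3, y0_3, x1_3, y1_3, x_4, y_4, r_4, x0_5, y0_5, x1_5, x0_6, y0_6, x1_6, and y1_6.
x_1 = 184
y_1 = 256
x_2 = 256
y_2 = 120
x0_3 = 168
y0_3 = 368
x1_3 = 304
y1_3 = 400
x_4 = 184
y_4 = 272
r_4 = 24
x0_5 = 168
y0_5 = 288
x1_5 = 232
x0_6 = 24
y0_6 = 96
x1_6 = 88
y1_6 = 128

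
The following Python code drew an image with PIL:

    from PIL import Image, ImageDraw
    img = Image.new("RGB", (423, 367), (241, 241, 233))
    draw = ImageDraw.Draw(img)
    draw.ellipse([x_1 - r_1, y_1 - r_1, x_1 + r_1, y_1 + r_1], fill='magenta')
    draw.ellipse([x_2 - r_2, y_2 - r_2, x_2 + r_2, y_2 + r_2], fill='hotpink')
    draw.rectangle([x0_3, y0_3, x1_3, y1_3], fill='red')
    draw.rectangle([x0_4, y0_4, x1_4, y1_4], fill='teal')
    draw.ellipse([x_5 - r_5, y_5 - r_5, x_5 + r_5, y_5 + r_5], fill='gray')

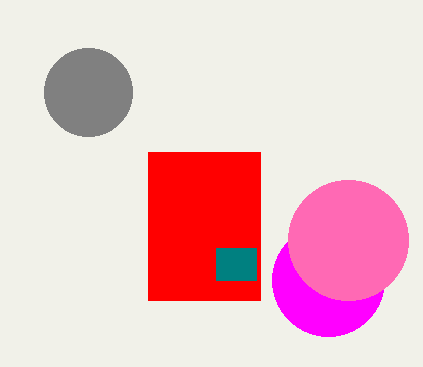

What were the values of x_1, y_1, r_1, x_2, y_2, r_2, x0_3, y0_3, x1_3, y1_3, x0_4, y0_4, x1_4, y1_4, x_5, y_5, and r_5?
x_1 = 328, y_1 = 280, r_1 = 56, x_2 = 348, y_2 = 240, r_2 = 60, x0_3 = 148, y0_3 = 152, x1_3 = 260, y1_3 = 300, x0_4 = 216, y0_4 = 248, x1_4 = 256, y1_4 = 280, x_5 = 88, y_5 = 92, r_5 = 44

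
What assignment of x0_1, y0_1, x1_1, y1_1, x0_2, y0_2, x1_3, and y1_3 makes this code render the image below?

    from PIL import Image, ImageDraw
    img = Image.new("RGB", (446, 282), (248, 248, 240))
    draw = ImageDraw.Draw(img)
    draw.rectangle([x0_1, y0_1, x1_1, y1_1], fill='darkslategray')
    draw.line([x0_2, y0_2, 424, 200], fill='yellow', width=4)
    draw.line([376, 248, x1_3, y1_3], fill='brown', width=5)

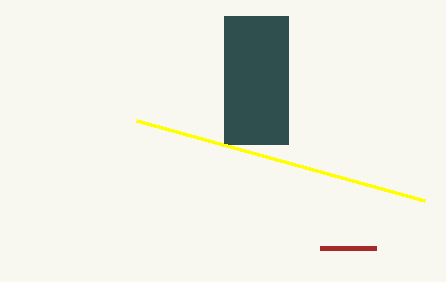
x0_1 = 224, y0_1 = 16, x1_1 = 288, y1_1 = 144, x0_2 = 136, y0_2 = 120, x1_3 = 320, y1_3 = 248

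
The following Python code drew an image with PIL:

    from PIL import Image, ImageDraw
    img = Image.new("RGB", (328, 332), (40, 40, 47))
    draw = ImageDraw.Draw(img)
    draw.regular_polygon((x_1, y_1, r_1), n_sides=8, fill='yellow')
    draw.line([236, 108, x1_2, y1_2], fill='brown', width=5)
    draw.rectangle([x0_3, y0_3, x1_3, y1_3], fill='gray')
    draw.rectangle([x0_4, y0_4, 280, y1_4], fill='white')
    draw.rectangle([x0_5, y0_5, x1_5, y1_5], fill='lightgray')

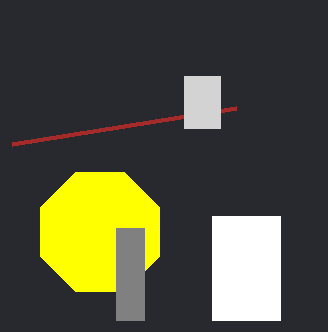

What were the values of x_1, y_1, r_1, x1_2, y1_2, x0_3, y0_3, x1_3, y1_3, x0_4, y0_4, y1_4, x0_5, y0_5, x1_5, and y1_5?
x_1 = 100; y_1 = 232; r_1 = 64; x1_2 = 12; y1_2 = 144; x0_3 = 116; y0_3 = 228; x1_3 = 144; y1_3 = 320; x0_4 = 212; y0_4 = 216; y1_4 = 320; x0_5 = 184; y0_5 = 76; x1_5 = 220; y1_5 = 128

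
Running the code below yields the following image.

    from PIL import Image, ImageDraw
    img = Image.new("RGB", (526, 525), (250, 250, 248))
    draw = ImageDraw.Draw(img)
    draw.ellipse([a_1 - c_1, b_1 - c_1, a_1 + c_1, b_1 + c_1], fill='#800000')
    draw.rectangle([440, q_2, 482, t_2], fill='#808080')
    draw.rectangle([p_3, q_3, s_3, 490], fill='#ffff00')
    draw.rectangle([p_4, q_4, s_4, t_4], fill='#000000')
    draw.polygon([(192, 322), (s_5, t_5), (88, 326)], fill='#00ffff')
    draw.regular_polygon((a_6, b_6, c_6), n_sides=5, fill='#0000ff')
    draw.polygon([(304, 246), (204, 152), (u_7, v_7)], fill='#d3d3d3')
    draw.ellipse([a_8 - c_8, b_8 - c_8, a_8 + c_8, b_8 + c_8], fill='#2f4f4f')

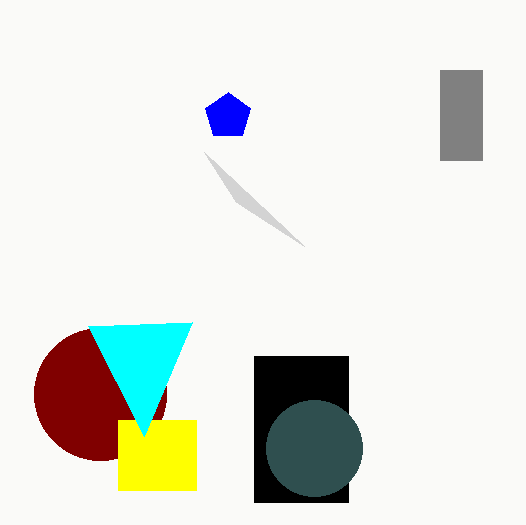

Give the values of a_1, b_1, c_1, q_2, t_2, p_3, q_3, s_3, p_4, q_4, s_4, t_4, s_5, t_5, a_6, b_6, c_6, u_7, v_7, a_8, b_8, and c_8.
a_1 = 100; b_1 = 394; c_1 = 66; q_2 = 70; t_2 = 160; p_3 = 118; q_3 = 420; s_3 = 196; p_4 = 254; q_4 = 356; s_4 = 348; t_4 = 502; s_5 = 144; t_5 = 436; a_6 = 228; b_6 = 116; c_6 = 24; u_7 = 236; v_7 = 202; a_8 = 314; b_8 = 448; c_8 = 48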